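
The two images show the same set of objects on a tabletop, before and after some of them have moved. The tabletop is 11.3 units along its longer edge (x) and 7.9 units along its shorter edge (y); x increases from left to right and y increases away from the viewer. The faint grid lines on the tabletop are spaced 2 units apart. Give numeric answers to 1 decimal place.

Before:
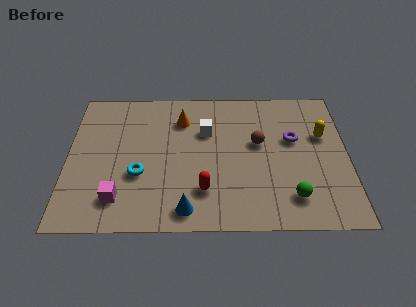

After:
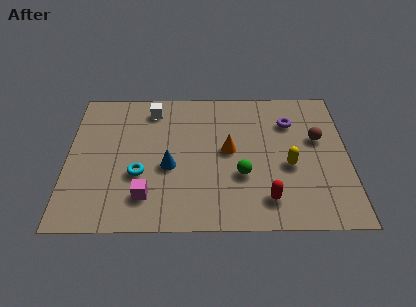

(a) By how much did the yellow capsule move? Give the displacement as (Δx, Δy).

(-1.4, -1.7)

The yellow capsule started near (10.3, 5.0) and ended near (8.9, 3.3).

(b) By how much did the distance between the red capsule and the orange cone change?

-1.0

They were about 4.1 units apart before and 3.1 after — 1.0 units closer together.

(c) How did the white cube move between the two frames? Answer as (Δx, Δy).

(-2.2, 1.3)

The white cube was at about (5.6, 5.3) and moved to about (3.4, 6.6).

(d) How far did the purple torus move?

1.0

The purple torus moved from about (9.1, 4.8) to (9.0, 5.8), a distance of √(0.1² + 1.0²) ≈ 1.0.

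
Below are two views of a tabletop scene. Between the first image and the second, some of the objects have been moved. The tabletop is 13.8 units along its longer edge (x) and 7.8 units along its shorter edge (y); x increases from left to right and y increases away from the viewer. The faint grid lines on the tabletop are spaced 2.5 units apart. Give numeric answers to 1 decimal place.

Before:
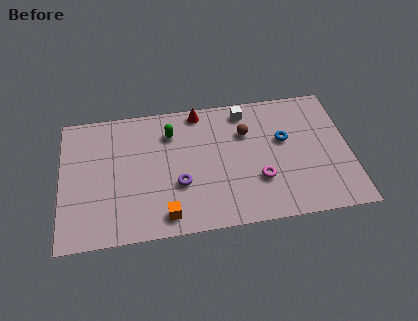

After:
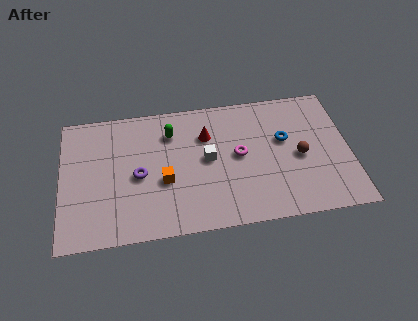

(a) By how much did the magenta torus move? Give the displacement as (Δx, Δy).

(-0.9, 1.6)

The magenta torus started near (9.4, 2.5) and ended near (8.5, 4.1).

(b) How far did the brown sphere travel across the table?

3.1

From (8.9, 5.4) to (11.4, 3.6), the brown sphere covered √(2.5² + 1.8²) ≈ 3.1 units.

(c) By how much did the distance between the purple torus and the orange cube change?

-0.5

Before: roughly 1.8 units apart; after: 1.3. That's 0.5 units closer together.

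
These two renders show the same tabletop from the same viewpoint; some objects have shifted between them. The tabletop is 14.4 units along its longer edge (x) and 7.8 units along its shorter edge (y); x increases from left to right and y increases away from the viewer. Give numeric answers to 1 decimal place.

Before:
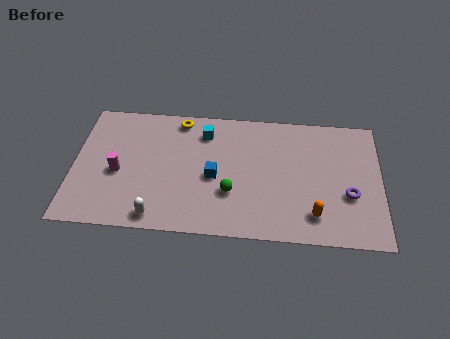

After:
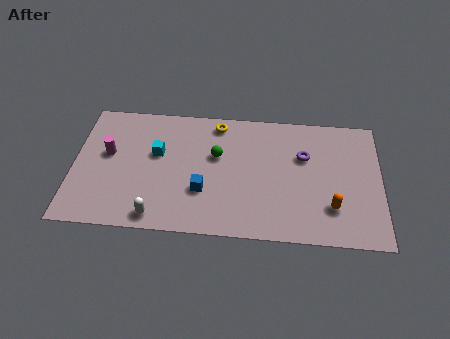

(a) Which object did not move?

the white capsule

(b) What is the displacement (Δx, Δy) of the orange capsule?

(0.8, 0.5)

The orange capsule was at about (11.3, 1.6) and moved to about (12.1, 2.1).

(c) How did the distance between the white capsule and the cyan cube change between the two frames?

-1.9

The distance was about 5.7 in the first image and 3.8 in the second, so they moved 1.9 units closer together.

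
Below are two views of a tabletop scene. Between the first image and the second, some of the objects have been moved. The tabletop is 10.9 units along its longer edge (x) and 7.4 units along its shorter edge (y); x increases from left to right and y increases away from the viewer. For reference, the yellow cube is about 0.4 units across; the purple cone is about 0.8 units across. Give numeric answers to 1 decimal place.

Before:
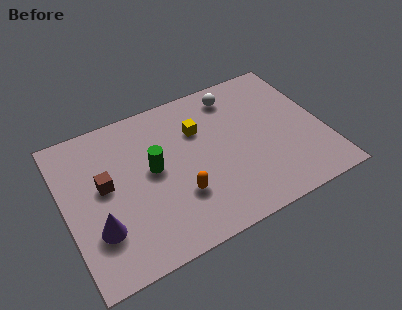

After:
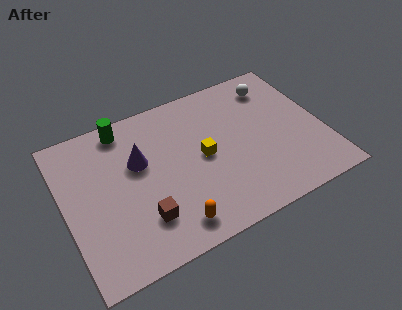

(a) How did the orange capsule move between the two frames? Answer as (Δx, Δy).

(-0.5, -1.2)

The orange capsule was at about (4.6, 2.3) and moved to about (4.1, 1.1).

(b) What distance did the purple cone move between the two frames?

3.1

The purple cone was near (1.2, 2.2) before and (3.2, 4.6) after, so it travelled √(2.0² + 2.4²) ≈ 3.1 units.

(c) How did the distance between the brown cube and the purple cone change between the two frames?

+0.7

They were about 2.0 units apart before and 2.7 after — 0.7 units further apart.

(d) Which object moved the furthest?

the purple cone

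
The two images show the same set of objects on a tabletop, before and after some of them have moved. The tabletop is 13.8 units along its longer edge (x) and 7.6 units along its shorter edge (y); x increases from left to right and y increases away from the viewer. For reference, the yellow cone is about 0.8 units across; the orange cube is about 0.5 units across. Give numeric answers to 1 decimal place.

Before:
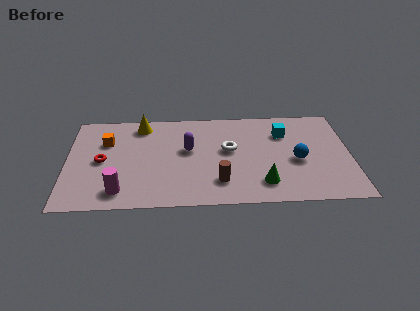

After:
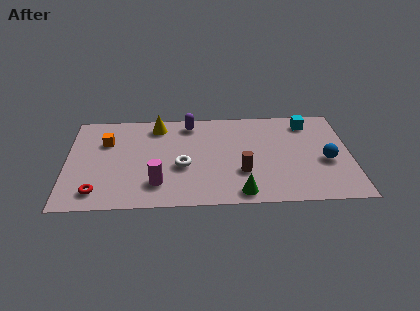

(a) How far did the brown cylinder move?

1.3

The brown cylinder was near (7.4, 1.8) before and (8.5, 2.5) after, so it travelled √(1.1² + 0.7²) ≈ 1.3 units.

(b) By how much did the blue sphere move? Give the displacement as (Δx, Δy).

(1.4, -0.1)

From the two frames, the blue sphere sits at roughly (11.2, 3.3) before and (12.6, 3.2) after.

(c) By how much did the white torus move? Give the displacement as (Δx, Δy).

(-2.3, -1.2)

The white torus started near (7.9, 4.3) and ended near (5.6, 3.1).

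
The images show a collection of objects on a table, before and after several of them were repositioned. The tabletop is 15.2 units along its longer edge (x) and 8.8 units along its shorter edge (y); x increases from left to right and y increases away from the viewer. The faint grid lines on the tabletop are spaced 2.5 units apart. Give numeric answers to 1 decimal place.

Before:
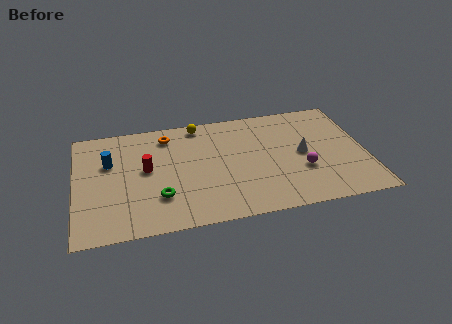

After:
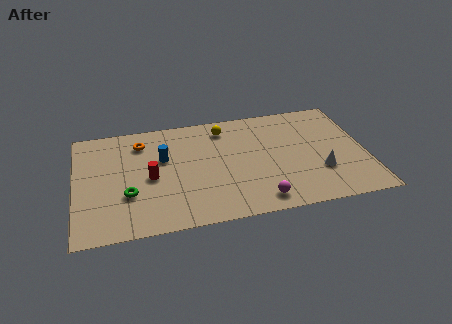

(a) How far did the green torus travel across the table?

1.7

The green torus was near (4.3, 2.5) before and (2.7, 3.0) after, so it travelled √(1.6² + 0.5²) ≈ 1.7 units.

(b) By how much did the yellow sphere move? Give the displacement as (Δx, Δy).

(1.3, -0.6)

From the two frames, the yellow sphere sits at roughly (6.6, 7.9) before and (7.9, 7.3) after.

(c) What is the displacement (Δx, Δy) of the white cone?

(0.8, -1.6)

From the two frames, the white cone sits at roughly (11.9, 4.4) before and (12.7, 2.8) after.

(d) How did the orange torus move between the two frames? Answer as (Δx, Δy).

(-1.4, -0.3)

The orange torus started near (4.9, 7.3) and ended near (3.5, 7.0).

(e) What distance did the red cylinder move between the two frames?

0.7

From (3.7, 4.8) to (3.9, 4.1), the red cylinder covered √(0.2² + 0.7²) ≈ 0.7 units.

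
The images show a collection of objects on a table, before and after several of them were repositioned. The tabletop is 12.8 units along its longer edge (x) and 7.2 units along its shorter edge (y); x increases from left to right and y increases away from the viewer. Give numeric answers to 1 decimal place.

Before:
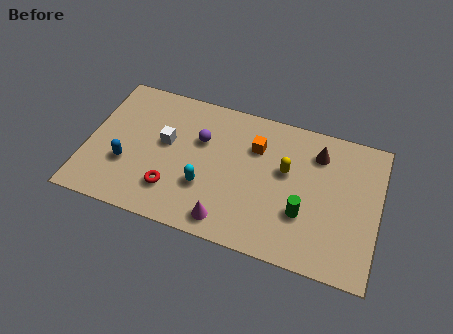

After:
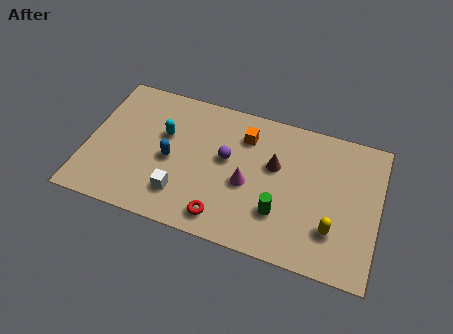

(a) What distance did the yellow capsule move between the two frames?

3.2

The yellow capsule was near (8.7, 4.3) before and (10.9, 2.0) after, so it travelled √(2.2² + 2.3²) ≈ 3.2 units.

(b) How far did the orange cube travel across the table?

0.6

The orange cube was near (7.3, 5.1) before and (6.8, 5.5) after, so it travelled √(0.5² + 0.4²) ≈ 0.6 units.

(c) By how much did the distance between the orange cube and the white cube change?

+0.5

Before: roughly 4.0 units apart; after: 4.5. That's 0.5 units further apart.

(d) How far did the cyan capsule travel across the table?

2.9

From (5.3, 2.4) to (3.3, 4.5), the cyan capsule covered √(2.0² + 2.1²) ≈ 2.9 units.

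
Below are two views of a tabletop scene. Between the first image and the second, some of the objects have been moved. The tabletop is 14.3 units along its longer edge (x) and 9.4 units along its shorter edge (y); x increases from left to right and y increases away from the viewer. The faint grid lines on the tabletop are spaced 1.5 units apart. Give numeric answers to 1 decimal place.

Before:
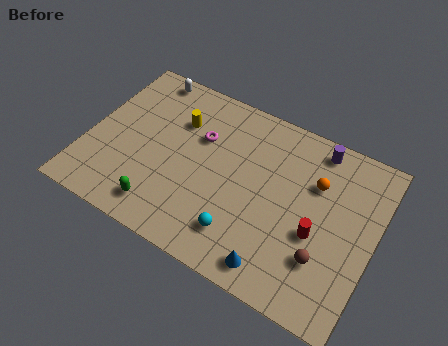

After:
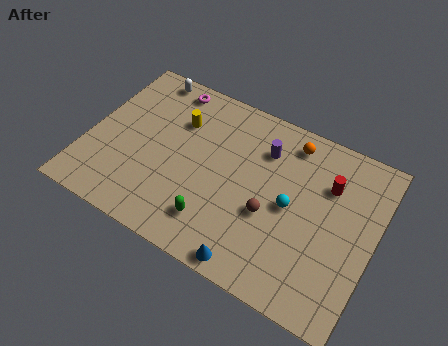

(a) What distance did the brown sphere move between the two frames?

3.0

The brown sphere was near (12.1, 2.7) before and (9.3, 3.7) after, so it travelled √(2.8² + 1.0²) ≈ 3.0 units.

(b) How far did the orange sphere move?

2.2

From (11.2, 6.4) to (9.7, 8.0), the orange sphere covered √(1.5² + 1.6²) ≈ 2.2 units.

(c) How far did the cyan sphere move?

3.3

The cyan sphere was near (8.1, 2.0) before and (10.2, 4.6) after, so it travelled √(2.1² + 2.6²) ≈ 3.3 units.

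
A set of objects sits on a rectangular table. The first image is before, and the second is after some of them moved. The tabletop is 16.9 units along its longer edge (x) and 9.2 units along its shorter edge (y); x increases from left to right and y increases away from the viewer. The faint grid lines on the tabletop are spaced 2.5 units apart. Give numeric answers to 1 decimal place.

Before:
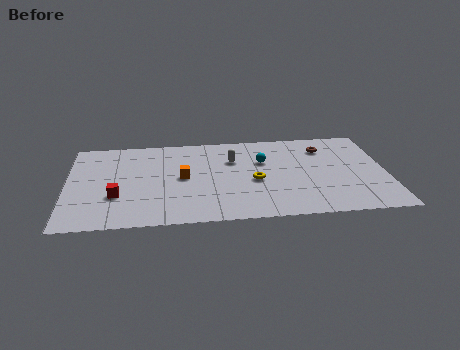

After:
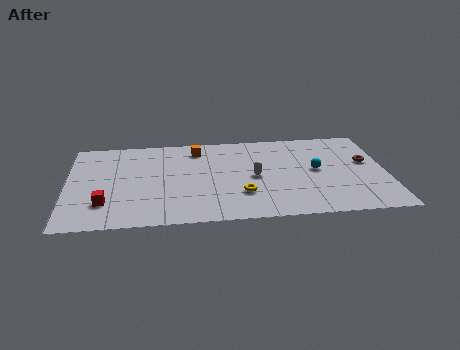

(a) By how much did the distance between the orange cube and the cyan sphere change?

+2.4

Before: roughly 4.5 units apart; after: 6.9. That's 2.4 units further apart.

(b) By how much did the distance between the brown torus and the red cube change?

+2.4

Before: roughly 11.8 units apart; after: 14.2. That's 2.4 units further apart.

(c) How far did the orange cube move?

3.0

The orange cube moved from about (6.1, 4.7) to (6.9, 7.6), a distance of √(0.8² + 2.9²) ≈ 3.0.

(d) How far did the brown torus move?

2.8

The brown torus moved from about (13.7, 7.1) to (15.9, 5.4), a distance of √(2.2² + 1.7²) ≈ 2.8.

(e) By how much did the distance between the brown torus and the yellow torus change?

+2.3

They were about 4.9 units apart before and 7.2 after — 2.3 units further apart.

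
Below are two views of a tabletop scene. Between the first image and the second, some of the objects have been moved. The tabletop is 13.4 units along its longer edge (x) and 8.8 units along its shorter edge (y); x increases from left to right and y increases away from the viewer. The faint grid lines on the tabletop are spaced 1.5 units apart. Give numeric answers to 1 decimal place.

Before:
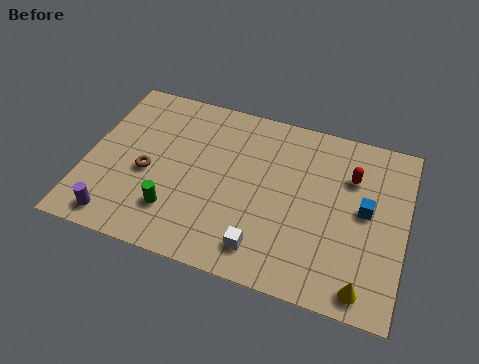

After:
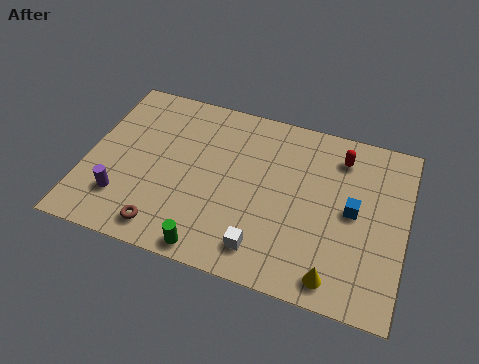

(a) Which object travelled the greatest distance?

the brown torus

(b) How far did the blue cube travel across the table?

0.5

The blue cube was near (11.7, 4.7) before and (11.2, 4.5) after, so it travelled √(0.5² + 0.2²) ≈ 0.5 units.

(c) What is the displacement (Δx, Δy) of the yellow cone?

(-1.2, 0.1)

The yellow cone started near (11.9, 1.0) and ended near (10.7, 1.1).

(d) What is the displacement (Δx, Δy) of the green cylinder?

(1.7, -1.4)

From the two frames, the green cylinder sits at roughly (3.9, 2.2) before and (5.6, 0.8) after.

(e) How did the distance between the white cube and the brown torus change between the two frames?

-1.5

The distance was about 5.6 in the first image and 4.1 in the second, so they moved 1.5 units closer together.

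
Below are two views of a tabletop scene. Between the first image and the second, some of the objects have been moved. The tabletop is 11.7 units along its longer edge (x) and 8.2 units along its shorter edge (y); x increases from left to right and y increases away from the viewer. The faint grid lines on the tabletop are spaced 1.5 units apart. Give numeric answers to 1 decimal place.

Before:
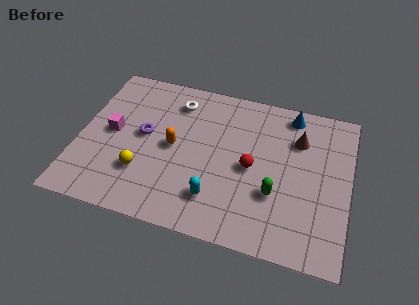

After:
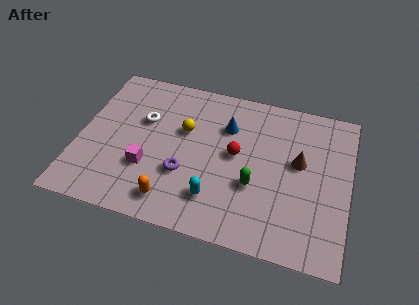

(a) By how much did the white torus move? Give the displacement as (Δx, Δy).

(-1.3, -1.4)

The white torus was at about (4.0, 6.6) and moved to about (2.7, 5.2).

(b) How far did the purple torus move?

2.5

The purple torus moved from about (2.8, 4.4) to (4.7, 2.8), a distance of √(1.9² + 1.6²) ≈ 2.5.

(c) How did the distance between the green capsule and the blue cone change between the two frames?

-1.3

They were about 4.4 units apart before and 3.1 after — 1.3 units closer together.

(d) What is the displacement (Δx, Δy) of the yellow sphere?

(1.6, 2.7)

The yellow sphere was at about (2.9, 2.4) and moved to about (4.5, 5.1).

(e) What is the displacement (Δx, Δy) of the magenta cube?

(1.7, -1.5)

The magenta cube started near (1.4, 4.2) and ended near (3.1, 2.7).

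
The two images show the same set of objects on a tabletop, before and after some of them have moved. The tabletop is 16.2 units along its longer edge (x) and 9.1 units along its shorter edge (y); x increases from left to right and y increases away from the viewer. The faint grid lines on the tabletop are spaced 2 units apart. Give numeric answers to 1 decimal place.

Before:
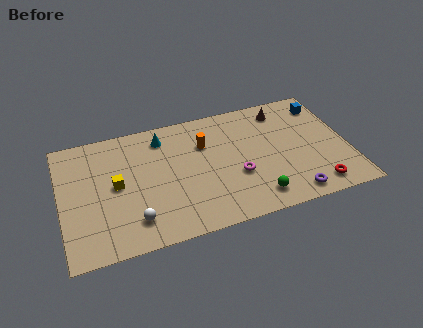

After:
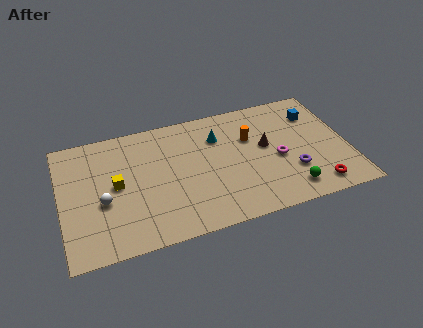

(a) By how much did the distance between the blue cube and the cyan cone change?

-3.7

Before: roughly 9.3 units apart; after: 5.6. That's 3.7 units closer together.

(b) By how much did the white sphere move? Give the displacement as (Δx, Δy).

(-1.6, 1.8)

The white sphere was at about (3.9, 1.9) and moved to about (2.3, 3.7).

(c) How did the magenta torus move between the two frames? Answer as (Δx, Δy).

(2.4, 0.6)

The magenta torus started near (9.8, 3.4) and ended near (12.2, 4.0).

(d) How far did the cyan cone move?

3.2

From (5.9, 7.5) to (9.0, 6.6), the cyan cone covered √(3.1² + 0.9²) ≈ 3.2 units.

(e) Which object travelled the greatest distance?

the cyan cone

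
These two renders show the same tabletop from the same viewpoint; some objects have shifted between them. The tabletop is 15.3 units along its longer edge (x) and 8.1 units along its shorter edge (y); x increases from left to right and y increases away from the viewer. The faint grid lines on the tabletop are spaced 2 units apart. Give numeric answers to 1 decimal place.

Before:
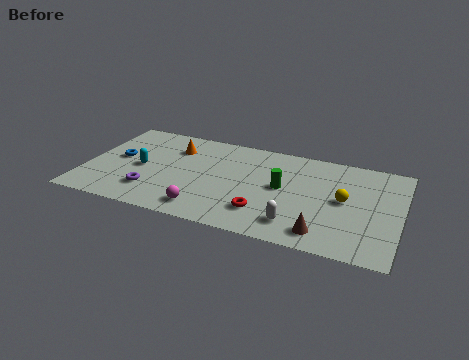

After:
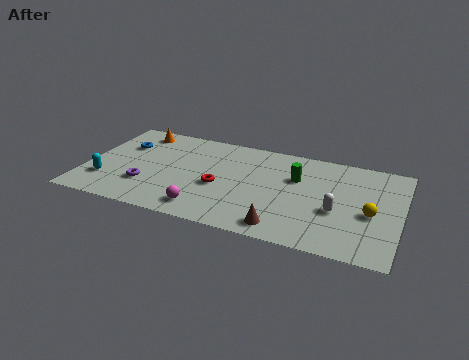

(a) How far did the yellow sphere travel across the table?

1.5

The yellow sphere was near (12.6, 4.2) before and (13.9, 3.5) after, so it travelled √(1.3² + 0.7²) ≈ 1.5 units.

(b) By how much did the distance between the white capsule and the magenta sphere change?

+2.1

They were about 4.4 units apart before and 6.5 after — 2.1 units further apart.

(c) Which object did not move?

the magenta sphere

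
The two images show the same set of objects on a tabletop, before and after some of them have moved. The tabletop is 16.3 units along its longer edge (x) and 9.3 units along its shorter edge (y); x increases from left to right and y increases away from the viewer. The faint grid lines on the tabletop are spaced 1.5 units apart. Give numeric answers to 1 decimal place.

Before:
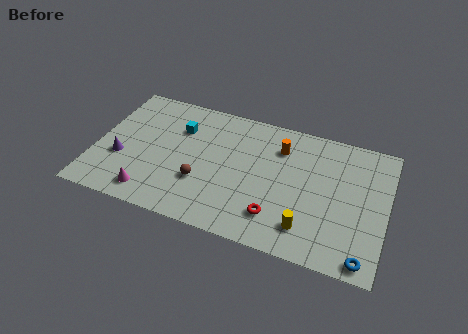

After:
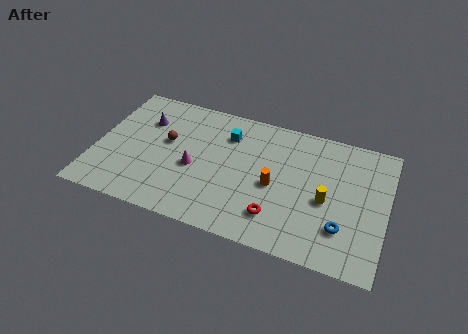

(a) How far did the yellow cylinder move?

2.4

From (12.1, 1.9) to (13.0, 4.1), the yellow cylinder covered √(0.9² + 2.2²) ≈ 2.4 units.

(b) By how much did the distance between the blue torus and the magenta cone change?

-3.4

The distance was about 11.9 in the first image and 8.5 in the second, so they moved 3.4 units closer together.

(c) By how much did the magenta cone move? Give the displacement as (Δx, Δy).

(2.2, 2.6)

The magenta cone started near (3.4, 1.4) and ended near (5.6, 4.0).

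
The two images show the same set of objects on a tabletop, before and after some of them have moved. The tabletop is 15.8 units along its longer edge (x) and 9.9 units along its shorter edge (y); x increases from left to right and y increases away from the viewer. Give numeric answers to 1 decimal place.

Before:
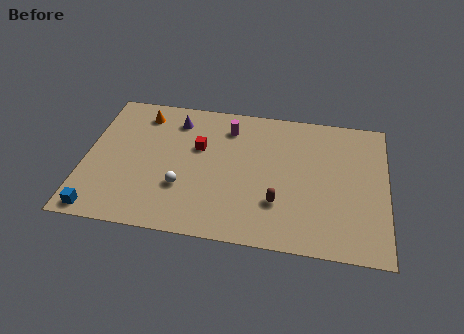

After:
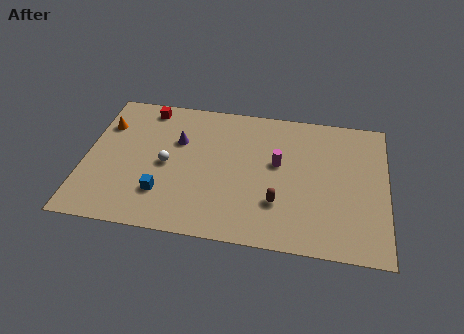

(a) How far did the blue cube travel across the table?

3.6

The blue cube moved from about (1.0, 0.9) to (4.2, 2.6), a distance of √(3.2² + 1.7²) ≈ 3.6.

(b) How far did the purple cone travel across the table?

1.5

The purple cone moved from about (4.6, 8.0) to (4.8, 6.5), a distance of √(0.2² + 1.5²) ≈ 1.5.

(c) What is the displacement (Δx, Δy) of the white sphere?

(-0.9, 1.5)

The white sphere started near (5.2, 3.2) and ended near (4.3, 4.7).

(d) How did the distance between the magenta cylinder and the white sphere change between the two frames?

+0.7

They were about 5.2 units apart before and 5.9 after — 0.7 units further apart.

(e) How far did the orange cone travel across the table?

2.2

From (2.8, 8.2) to (0.9, 7.1), the orange cone covered √(1.9² + 1.1²) ≈ 2.2 units.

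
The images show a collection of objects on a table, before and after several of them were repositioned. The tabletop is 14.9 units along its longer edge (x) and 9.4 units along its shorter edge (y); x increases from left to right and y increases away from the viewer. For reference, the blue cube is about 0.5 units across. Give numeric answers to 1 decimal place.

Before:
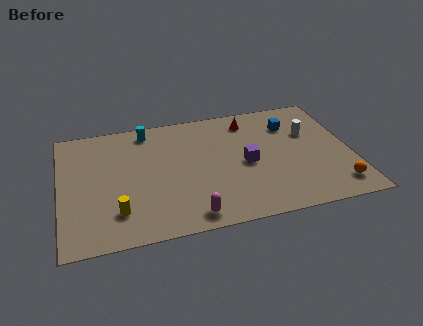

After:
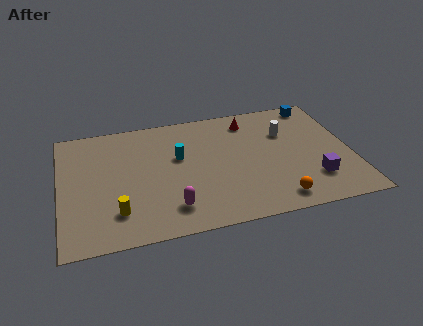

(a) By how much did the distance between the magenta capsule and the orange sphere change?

-2.2

They were about 7.5 units apart before and 5.3 after — 2.2 units closer together.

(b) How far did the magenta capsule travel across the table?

1.2

The magenta capsule was near (6.4, 1.1) before and (5.5, 1.9) after, so it travelled √(0.9² + 0.8²) ≈ 1.2 units.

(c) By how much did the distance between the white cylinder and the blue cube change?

+1.4

The distance was about 1.3 in the first image and 2.7 in the second, so they moved 1.4 units further apart.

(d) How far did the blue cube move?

2.1

The blue cube was near (12.0, 7.0) before and (13.5, 8.4) after, so it travelled √(1.5² + 1.4²) ≈ 2.1 units.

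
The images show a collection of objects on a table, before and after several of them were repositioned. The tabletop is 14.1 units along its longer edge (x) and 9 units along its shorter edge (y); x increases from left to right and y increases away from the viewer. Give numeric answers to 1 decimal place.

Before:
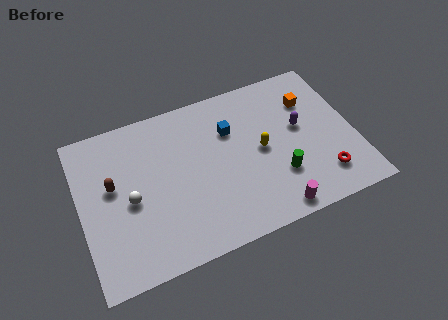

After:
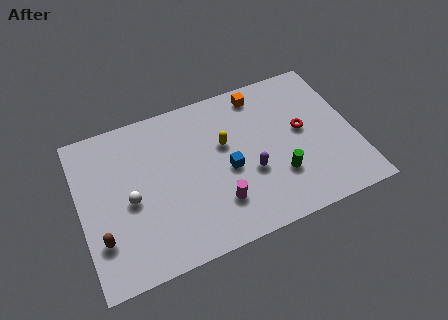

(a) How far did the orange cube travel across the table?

2.8

The orange cube was near (12.1, 6.5) before and (9.6, 7.8) after, so it travelled √(2.5² + 1.3²) ≈ 2.8 units.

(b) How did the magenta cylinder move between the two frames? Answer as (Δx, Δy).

(-2.7, 1.4)

From the two frames, the magenta cylinder sits at roughly (9.5, 0.9) before and (6.8, 2.3) after.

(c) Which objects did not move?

the white sphere and the green cylinder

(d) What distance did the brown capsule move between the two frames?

2.8

From (1.7, 5.2) to (0.9, 2.5), the brown capsule covered √(0.8² + 2.7²) ≈ 2.8 units.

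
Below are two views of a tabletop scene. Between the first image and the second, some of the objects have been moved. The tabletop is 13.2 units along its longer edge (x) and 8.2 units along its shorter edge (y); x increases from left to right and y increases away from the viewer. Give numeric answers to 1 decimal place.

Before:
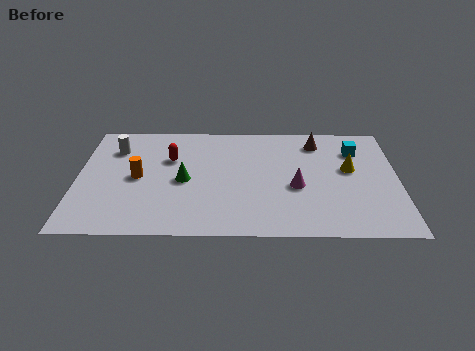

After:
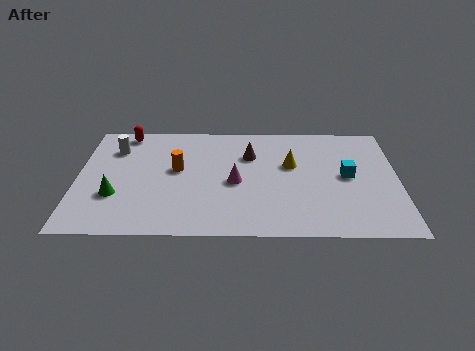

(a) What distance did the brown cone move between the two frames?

3.0

From (9.9, 6.7) to (7.1, 5.7), the brown cone covered √(2.8² + 1.0²) ≈ 3.0 units.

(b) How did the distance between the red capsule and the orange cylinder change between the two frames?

+1.6

The distance was about 1.9 in the first image and 3.5 in the second, so they moved 1.6 units further apart.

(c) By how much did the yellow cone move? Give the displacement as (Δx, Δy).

(-2.4, 0.3)

The yellow cone started near (11.2, 4.7) and ended near (8.8, 5.0).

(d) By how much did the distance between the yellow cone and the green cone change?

+0.7

The distance was about 6.9 in the first image and 7.6 in the second, so they moved 0.7 units further apart.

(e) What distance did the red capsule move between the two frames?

2.7

The red capsule was near (3.8, 5.4) before and (1.9, 7.3) after, so it travelled √(1.9² + 1.9²) ≈ 2.7 units.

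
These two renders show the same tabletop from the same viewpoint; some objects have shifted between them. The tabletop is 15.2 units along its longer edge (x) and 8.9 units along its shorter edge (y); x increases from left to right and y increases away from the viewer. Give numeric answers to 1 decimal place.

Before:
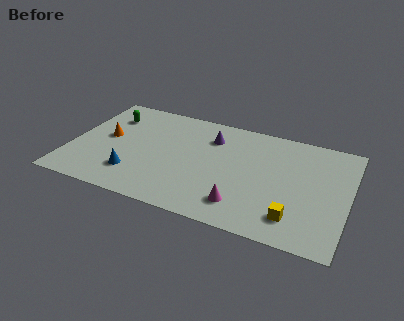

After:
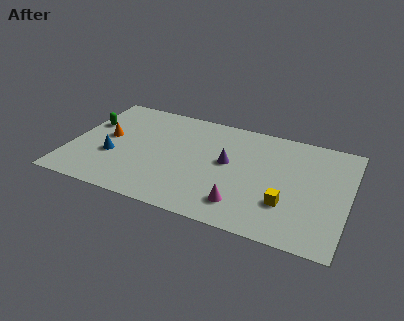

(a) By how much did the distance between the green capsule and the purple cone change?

+2.1

Before: roughly 5.7 units apart; after: 7.8. That's 2.1 units further apart.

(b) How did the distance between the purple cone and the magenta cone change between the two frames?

-2.1

Before: roughly 5.4 units apart; after: 3.3. That's 2.1 units closer together.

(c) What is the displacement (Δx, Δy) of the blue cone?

(-1.3, 1.1)

The blue cone started near (3.7, 2.2) and ended near (2.4, 3.3).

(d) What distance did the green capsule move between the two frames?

1.4

From (1.8, 6.7) to (0.8, 5.7), the green capsule covered √(1.0² + 1.0²) ≈ 1.4 units.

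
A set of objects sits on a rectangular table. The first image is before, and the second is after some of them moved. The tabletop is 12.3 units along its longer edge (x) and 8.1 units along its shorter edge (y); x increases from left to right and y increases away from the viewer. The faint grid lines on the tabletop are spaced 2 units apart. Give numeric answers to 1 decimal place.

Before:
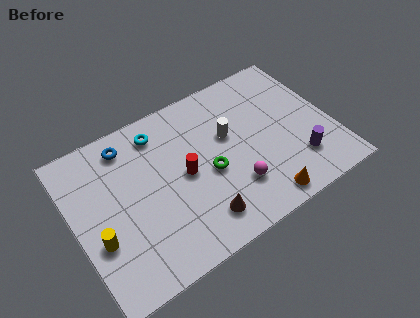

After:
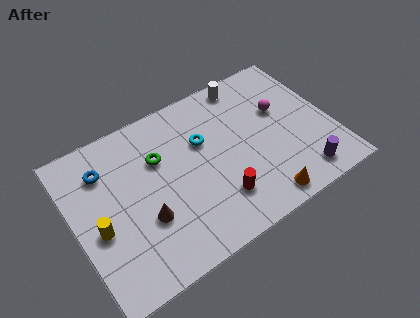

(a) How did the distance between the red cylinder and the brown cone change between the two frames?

+1.0

The distance was about 2.5 in the first image and 3.5 in the second, so they moved 1.0 units further apart.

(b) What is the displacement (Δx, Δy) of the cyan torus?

(1.9, -1.5)

From the two frames, the cyan torus sits at roughly (4.4, 6.7) before and (6.3, 5.2) after.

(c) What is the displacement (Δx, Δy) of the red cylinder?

(1.3, -2.0)

The red cylinder started near (5.2, 4.0) and ended near (6.5, 2.0).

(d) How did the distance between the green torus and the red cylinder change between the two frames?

+2.9

The distance was about 1.2 in the first image and 4.1 in the second, so they moved 2.9 units further apart.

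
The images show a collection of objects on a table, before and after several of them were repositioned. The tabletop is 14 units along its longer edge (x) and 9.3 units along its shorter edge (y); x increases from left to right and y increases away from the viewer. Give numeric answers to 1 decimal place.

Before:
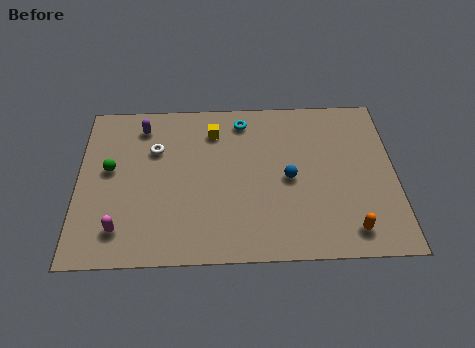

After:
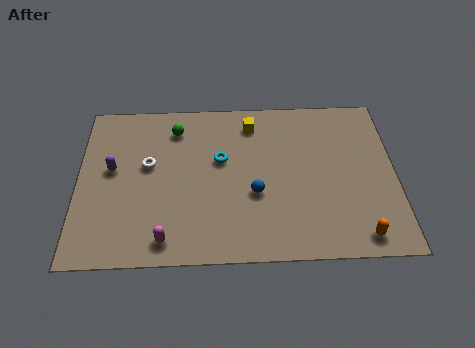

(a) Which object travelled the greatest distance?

the green sphere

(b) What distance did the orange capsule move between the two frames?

0.5

The orange capsule moved from about (11.9, 1.4) to (12.3, 1.1), a distance of √(0.4² + 0.3²) ≈ 0.5.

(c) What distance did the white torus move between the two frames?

0.9

The white torus moved from about (3.4, 6.3) to (3.1, 5.4), a distance of √(0.3² + 0.9²) ≈ 0.9.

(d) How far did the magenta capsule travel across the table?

2.1

The magenta capsule moved from about (1.9, 1.8) to (3.9, 1.2), a distance of √(2.0² + 0.6²) ≈ 2.1.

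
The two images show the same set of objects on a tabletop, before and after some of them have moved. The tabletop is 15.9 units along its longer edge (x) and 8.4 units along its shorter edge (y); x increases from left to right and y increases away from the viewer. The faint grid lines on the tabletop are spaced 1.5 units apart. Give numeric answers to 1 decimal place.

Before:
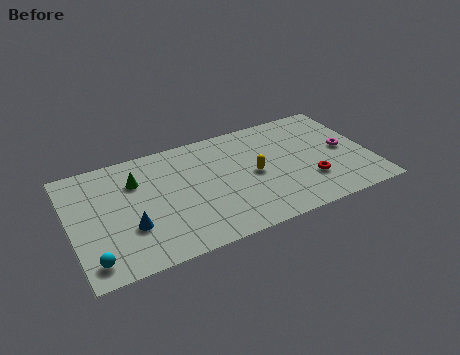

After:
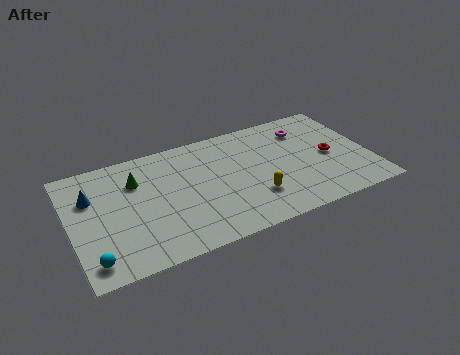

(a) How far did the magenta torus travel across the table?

2.9

The magenta torus was near (14.6, 4.2) before and (12.8, 6.5) after, so it travelled √(1.8² + 2.3²) ≈ 2.9 units.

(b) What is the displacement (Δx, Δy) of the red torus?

(1.3, 1.5)

The red torus started near (12.5, 2.5) and ended near (13.8, 4.0).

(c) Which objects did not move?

the cyan sphere and the green cone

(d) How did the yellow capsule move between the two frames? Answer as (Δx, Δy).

(-0.2, -1.7)

From the two frames, the yellow capsule sits at roughly (9.7, 4.1) before and (9.5, 2.4) after.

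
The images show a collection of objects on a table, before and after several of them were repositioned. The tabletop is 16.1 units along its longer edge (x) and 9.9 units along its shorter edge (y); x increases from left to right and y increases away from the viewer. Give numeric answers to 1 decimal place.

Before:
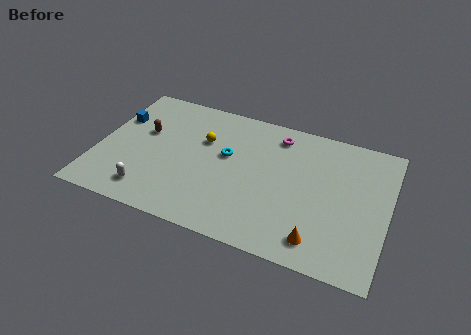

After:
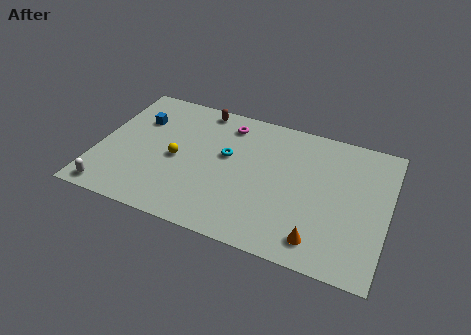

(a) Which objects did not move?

the orange cone and the cyan torus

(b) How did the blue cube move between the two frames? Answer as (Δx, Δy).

(1.2, 0.3)

The blue cube started near (0.8, 6.6) and ended near (2.0, 6.9).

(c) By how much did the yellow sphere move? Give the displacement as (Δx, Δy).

(-1.3, -1.9)

The yellow sphere was at about (5.7, 6.5) and moved to about (4.4, 4.6).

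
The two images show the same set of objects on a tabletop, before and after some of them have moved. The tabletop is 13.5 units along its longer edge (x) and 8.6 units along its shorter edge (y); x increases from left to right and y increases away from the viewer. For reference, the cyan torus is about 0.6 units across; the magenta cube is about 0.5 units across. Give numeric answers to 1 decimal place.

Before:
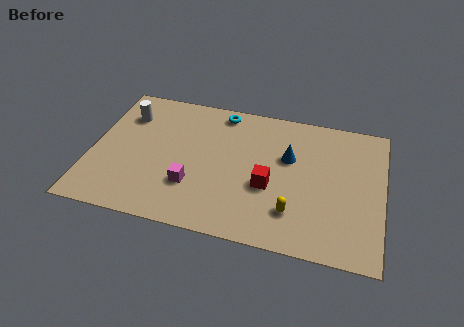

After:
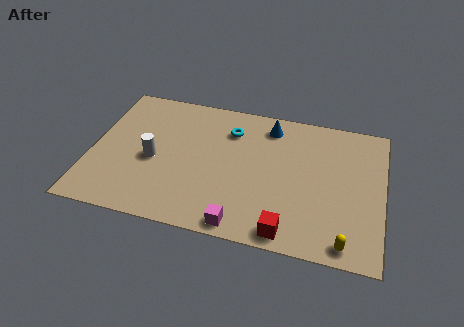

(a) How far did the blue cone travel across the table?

2.1

The blue cone was near (9.1, 5.4) before and (8.1, 7.2) after, so it travelled √(1.0² + 1.8²) ≈ 2.1 units.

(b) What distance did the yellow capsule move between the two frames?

2.7

The yellow capsule moved from about (9.5, 2.1) to (11.9, 0.9), a distance of √(2.4² + 1.2²) ≈ 2.7.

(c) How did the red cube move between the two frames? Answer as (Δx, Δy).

(1.0, -2.5)

The red cube started near (8.3, 3.4) and ended near (9.3, 0.9).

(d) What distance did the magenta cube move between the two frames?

3.0

From (4.8, 2.6) to (7.2, 0.8), the magenta cube covered √(2.4² + 1.8²) ≈ 3.0 units.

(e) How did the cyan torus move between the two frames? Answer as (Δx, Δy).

(0.5, -1.1)

The cyan torus was at about (5.8, 7.6) and moved to about (6.3, 6.5).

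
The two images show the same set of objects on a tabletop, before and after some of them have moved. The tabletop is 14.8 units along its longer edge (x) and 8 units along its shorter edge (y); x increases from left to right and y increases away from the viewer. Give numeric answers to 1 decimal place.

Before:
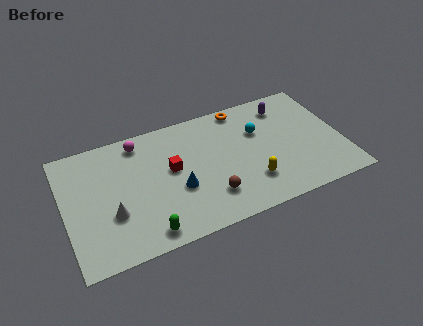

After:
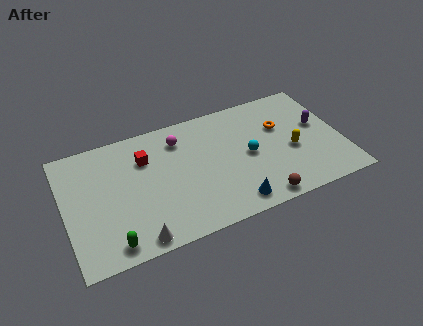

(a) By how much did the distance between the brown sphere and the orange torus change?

-1.0

Before: roughly 5.7 units apart; after: 4.7. That's 1.0 units closer together.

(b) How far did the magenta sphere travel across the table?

2.2

The magenta sphere moved from about (4.2, 6.9) to (6.3, 6.3), a distance of √(2.1² + 0.6²) ≈ 2.2.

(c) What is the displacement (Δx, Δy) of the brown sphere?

(2.5, -1.2)

The brown sphere started near (7.5, 2.0) and ended near (10.0, 0.8).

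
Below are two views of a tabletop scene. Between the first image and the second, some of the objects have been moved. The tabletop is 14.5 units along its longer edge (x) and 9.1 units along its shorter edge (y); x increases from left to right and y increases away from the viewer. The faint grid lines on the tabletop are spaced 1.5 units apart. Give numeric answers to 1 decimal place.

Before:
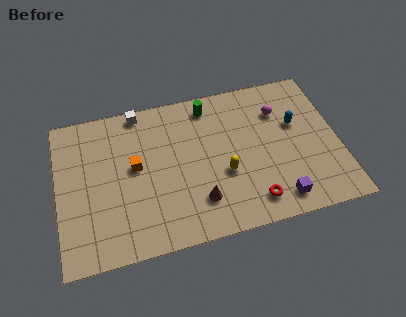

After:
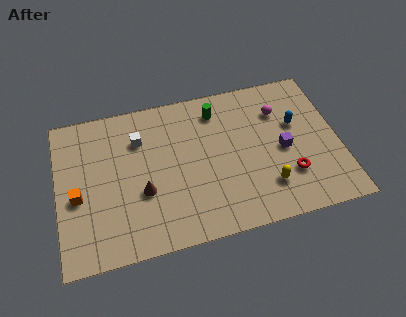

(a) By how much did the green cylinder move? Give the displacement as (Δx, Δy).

(0.4, -0.4)

The green cylinder started near (8.0, 7.8) and ended near (8.4, 7.4).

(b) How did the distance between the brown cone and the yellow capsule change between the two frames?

+4.5

They were about 1.9 units apart before and 6.4 after — 4.5 units further apart.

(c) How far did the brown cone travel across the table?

3.0

The brown cone was near (7.1, 2.2) before and (4.3, 3.4) after, so it travelled √(2.8² + 1.2²) ≈ 3.0 units.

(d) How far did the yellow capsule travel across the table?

2.5

The yellow capsule moved from about (8.5, 3.5) to (10.6, 2.2), a distance of √(2.1² + 1.3²) ≈ 2.5.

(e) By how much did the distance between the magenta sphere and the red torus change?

-1.4

They were about 5.4 units apart before and 4.0 after — 1.4 units closer together.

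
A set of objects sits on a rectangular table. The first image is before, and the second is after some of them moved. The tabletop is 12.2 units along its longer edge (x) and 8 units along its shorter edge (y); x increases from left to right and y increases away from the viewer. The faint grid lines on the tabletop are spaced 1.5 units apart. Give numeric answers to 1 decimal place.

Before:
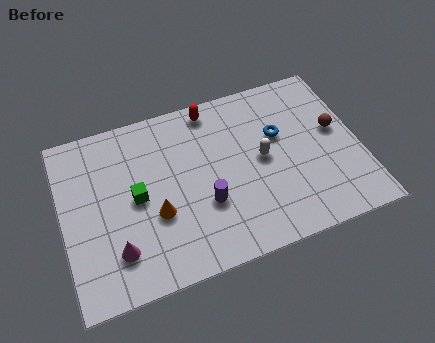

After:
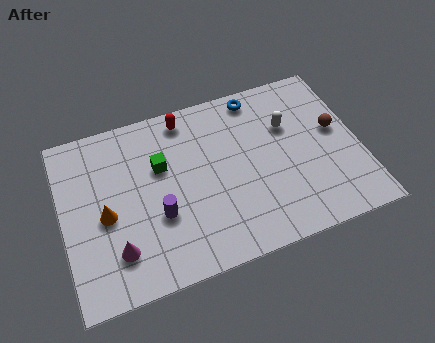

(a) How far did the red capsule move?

1.1

The red capsule moved from about (6.4, 7.1) to (5.3, 7.0), a distance of √(1.1² + 0.1²) ≈ 1.1.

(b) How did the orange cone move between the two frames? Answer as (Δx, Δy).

(-2.0, 0.6)

The orange cone started near (3.7, 3.0) and ended near (1.7, 3.6).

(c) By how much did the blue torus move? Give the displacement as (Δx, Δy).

(-0.7, 2.1)

The blue torus was at about (9.0, 5.0) and moved to about (8.3, 7.1).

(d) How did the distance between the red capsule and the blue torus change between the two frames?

-0.3

The distance was about 3.3 in the first image and 3.0 in the second, so they moved 0.3 units closer together.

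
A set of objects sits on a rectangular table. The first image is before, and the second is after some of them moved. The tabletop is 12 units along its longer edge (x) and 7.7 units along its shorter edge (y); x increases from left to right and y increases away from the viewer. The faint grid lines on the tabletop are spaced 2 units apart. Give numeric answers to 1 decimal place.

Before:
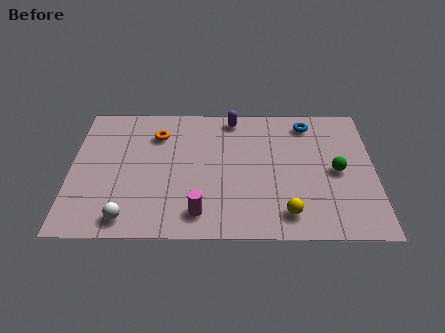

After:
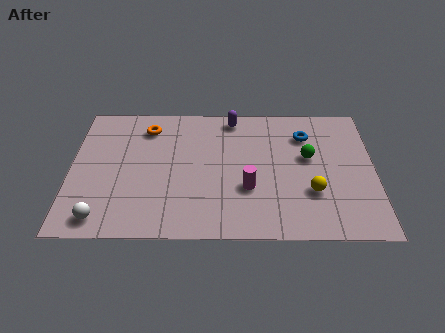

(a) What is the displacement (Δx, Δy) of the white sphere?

(-1.0, 0.0)

The white sphere started near (2.3, 1.0) and ended near (1.3, 1.0).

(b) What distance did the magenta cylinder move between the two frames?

2.4

The magenta cylinder was near (5.1, 1.3) before and (7.0, 2.7) after, so it travelled √(1.9² + 1.4²) ≈ 2.4 units.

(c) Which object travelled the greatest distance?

the magenta cylinder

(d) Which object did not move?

the purple capsule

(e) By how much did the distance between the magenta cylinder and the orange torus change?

+0.5

Before: roughly 4.8 units apart; after: 5.3. That's 0.5 units further apart.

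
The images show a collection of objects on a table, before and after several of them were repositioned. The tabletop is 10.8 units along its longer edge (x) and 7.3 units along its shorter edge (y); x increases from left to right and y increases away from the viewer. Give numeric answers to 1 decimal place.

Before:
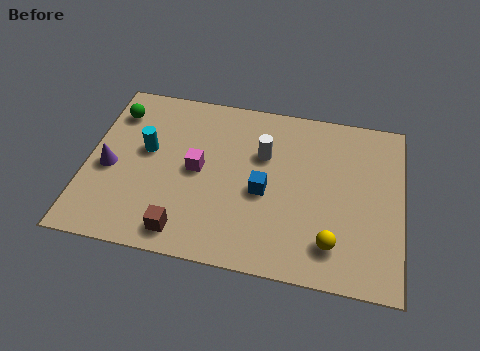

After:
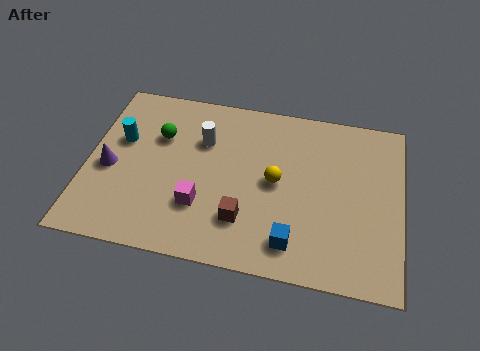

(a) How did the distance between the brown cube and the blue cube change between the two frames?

-1.6

The distance was about 3.4 in the first image and 1.8 in the second, so they moved 1.6 units closer together.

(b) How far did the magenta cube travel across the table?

1.5

The magenta cube was near (3.8, 3.7) before and (4.0, 2.2) after, so it travelled √(0.2² + 1.5²) ≈ 1.5 units.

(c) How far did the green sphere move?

1.8

From (0.8, 5.7) to (2.4, 4.9), the green sphere covered √(1.6² + 0.8²) ≈ 1.8 units.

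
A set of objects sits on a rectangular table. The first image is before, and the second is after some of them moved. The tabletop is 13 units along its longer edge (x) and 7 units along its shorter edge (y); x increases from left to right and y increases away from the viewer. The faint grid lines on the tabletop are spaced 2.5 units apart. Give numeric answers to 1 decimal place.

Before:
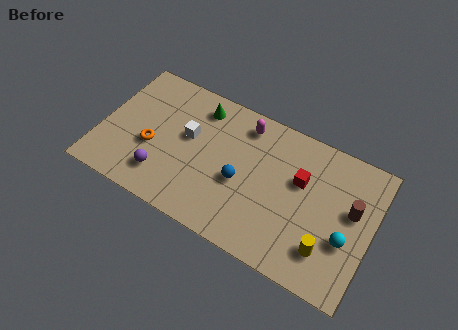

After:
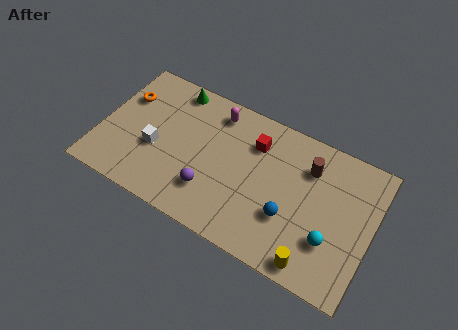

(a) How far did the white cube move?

1.9

The white cube moved from about (4.1, 4.1) to (2.7, 2.8), a distance of √(1.4² + 1.3²) ≈ 1.9.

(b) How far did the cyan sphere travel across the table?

0.8

The cyan sphere was near (11.9, 2.6) before and (11.2, 2.2) after, so it travelled √(0.7² + 0.4²) ≈ 0.8 units.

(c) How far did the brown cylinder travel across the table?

2.5

The brown cylinder was near (12.0, 4.1) before and (9.8, 5.2) after, so it travelled √(2.2² + 1.1²) ≈ 2.5 units.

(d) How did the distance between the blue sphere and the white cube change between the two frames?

+3.6

The distance was about 2.9 in the first image and 6.5 in the second, so they moved 3.6 units further apart.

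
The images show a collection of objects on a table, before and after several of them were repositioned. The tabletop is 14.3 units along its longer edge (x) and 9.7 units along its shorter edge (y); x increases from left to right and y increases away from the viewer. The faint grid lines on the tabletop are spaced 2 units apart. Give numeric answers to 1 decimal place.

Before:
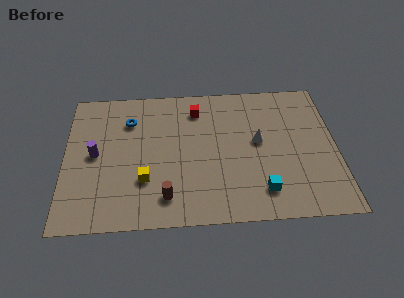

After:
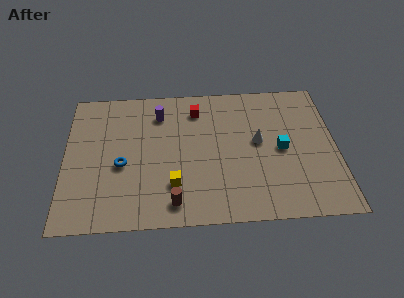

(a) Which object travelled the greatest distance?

the purple cylinder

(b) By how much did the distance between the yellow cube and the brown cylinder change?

-0.4

The distance was about 1.6 in the first image and 1.2 in the second, so they moved 0.4 units closer together.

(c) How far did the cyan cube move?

3.0

The cyan cube moved from about (10.3, 1.9) to (11.4, 4.7), a distance of √(1.1² + 2.8²) ≈ 3.0.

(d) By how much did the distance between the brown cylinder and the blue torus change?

-1.9

The distance was about 5.7 in the first image and 3.8 in the second, so they moved 1.9 units closer together.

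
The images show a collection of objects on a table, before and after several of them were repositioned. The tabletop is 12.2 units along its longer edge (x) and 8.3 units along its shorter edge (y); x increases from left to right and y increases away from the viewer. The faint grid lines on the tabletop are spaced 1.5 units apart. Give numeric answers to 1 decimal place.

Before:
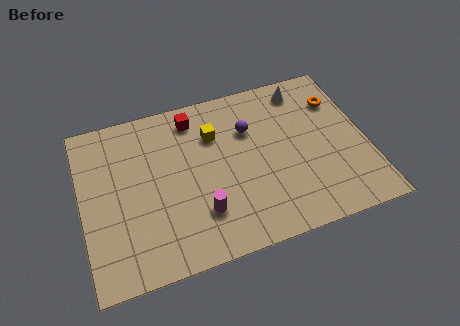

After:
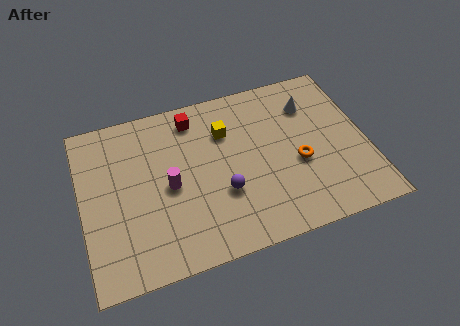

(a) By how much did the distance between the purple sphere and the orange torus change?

-0.6

The distance was about 3.9 in the first image and 3.3 in the second, so they moved 0.6 units closer together.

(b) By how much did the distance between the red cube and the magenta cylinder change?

-1.4

Before: roughly 4.8 units apart; after: 3.4. That's 1.4 units closer together.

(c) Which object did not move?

the red cube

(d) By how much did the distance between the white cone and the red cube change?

+0.3

The distance was about 4.8 in the first image and 5.1 in the second, so they moved 0.3 units further apart.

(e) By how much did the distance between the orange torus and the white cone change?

+1.2

Before: roughly 1.7 units apart; after: 2.9. That's 1.2 units further apart.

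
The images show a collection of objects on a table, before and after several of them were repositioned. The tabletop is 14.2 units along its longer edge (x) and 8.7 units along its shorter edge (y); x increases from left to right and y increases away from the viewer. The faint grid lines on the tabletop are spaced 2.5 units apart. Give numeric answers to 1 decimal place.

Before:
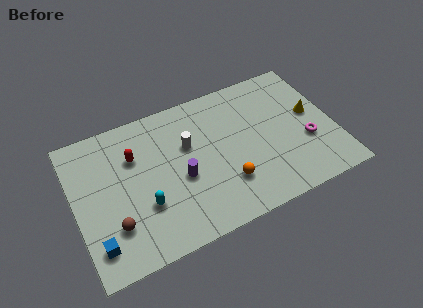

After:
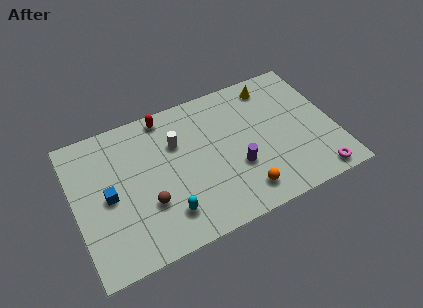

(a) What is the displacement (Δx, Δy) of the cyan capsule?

(1.1, -1.0)

From the two frames, the cyan capsule sits at roughly (3.6, 2.9) before and (4.7, 1.9) after.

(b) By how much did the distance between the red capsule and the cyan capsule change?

+2.8

Before: roughly 3.1 units apart; after: 5.9. That's 2.8 units further apart.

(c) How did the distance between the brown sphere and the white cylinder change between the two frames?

-1.8

They were about 5.4 units apart before and 3.6 after — 1.8 units closer together.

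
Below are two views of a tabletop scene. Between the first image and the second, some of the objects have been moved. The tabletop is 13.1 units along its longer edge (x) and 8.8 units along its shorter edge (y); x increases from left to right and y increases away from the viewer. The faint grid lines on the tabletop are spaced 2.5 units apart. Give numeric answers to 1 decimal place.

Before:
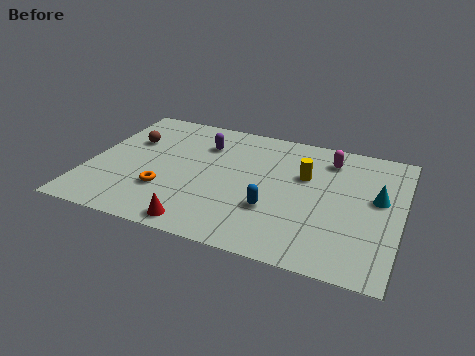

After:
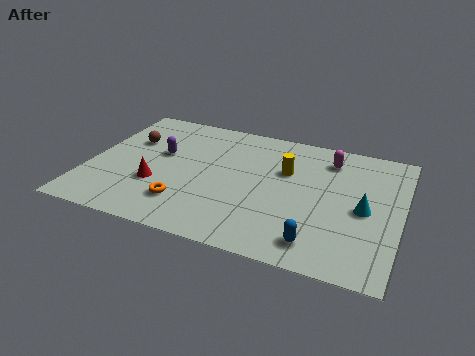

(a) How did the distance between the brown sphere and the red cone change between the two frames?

-2.9

Before: roughly 6.1 units apart; after: 3.2. That's 2.9 units closer together.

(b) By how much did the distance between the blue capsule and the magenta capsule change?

+1.0

They were about 4.7 units apart before and 5.7 after — 1.0 units further apart.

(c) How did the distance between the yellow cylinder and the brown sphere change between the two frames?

-0.8

Before: roughly 7.5 units apart; after: 6.7. That's 0.8 units closer together.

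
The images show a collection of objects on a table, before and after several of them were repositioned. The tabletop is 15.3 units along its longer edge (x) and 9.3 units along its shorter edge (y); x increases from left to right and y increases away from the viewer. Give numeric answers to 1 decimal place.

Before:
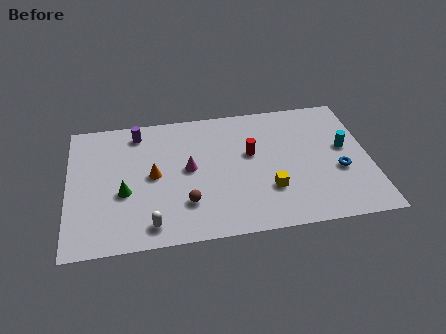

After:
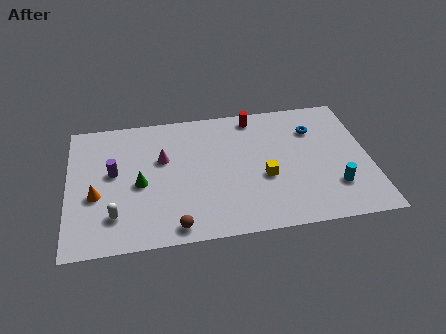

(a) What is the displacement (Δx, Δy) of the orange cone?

(-2.9, -1.0)

From the two frames, the orange cone sits at roughly (4.3, 4.7) before and (1.4, 3.7) after.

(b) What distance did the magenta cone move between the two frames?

1.6

The magenta cone was near (6.1, 4.9) before and (4.8, 5.8) after, so it travelled √(1.3² + 0.9²) ≈ 1.6 units.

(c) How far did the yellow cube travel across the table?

0.9

The yellow cube was near (10.1, 2.8) before and (9.9, 3.7) after, so it travelled √(0.2² + 0.9²) ≈ 0.9 units.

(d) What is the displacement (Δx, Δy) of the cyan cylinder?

(-0.7, -2.7)

From the two frames, the cyan cylinder sits at roughly (14.1, 5.2) before and (13.4, 2.5) after.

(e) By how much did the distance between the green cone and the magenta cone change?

-1.5

Before: roughly 3.5 units apart; after: 2.0. That's 1.5 units closer together.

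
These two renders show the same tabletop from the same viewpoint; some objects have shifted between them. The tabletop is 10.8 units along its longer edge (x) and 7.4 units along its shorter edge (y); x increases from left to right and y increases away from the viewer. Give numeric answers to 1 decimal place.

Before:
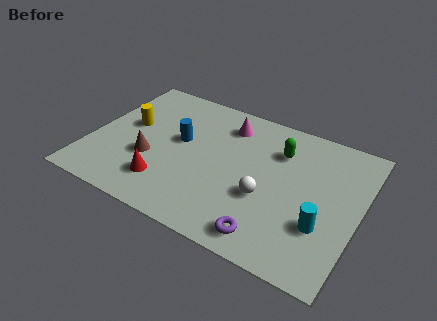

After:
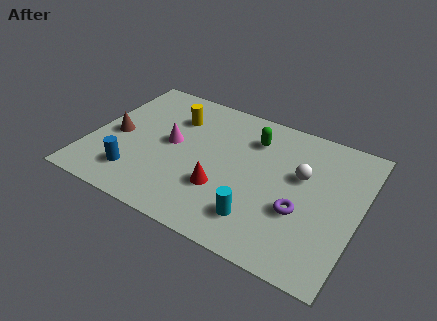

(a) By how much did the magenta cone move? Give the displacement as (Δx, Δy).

(-2.0, -2.0)

The magenta cone was at about (5.2, 5.9) and moved to about (3.2, 3.9).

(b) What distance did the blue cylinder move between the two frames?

3.0

From (3.5, 4.2) to (2.1, 1.6), the blue cylinder covered √(1.4² + 2.6²) ≈ 3.0 units.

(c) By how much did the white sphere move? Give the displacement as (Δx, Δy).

(1.2, 1.7)

From the two frames, the white sphere sits at roughly (7.2, 2.8) before and (8.4, 4.5) after.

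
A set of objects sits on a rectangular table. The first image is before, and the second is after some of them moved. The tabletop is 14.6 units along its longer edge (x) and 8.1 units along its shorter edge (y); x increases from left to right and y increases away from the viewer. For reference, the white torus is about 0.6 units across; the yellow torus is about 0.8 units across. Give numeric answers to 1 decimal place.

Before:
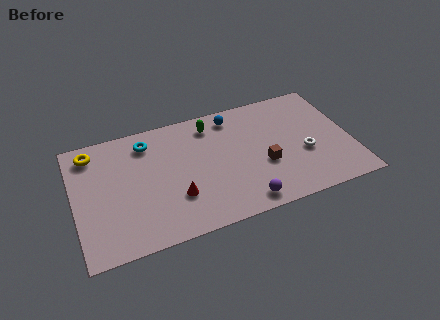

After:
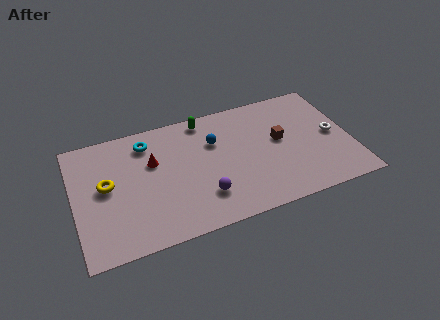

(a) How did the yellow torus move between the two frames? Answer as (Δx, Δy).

(0.6, -2.4)

The yellow torus was at about (1.1, 6.8) and moved to about (1.7, 4.4).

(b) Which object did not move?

the cyan torus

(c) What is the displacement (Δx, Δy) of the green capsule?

(-0.3, 0.5)

The green capsule was at about (7.4, 6.7) and moved to about (7.1, 7.2).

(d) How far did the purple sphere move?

2.3

The purple sphere was near (8.6, 1.0) before and (6.6, 2.1) after, so it travelled √(2.0² + 1.1²) ≈ 2.3 units.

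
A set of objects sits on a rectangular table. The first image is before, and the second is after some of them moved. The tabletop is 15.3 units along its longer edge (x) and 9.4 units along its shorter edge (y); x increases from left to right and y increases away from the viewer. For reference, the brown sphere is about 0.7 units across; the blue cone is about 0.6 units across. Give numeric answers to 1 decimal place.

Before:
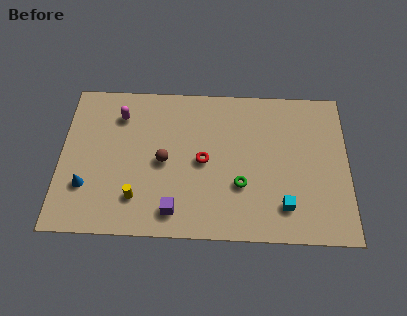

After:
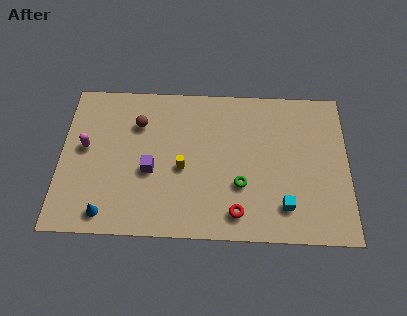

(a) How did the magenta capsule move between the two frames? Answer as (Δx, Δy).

(-1.8, -2.1)

The magenta capsule started near (3.1, 7.3) and ended near (1.3, 5.2).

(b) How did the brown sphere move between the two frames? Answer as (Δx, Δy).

(-1.4, 2.3)

From the two frames, the brown sphere sits at roughly (5.5, 4.5) before and (4.1, 6.8) after.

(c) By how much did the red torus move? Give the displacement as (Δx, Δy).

(1.8, -3.1)

From the two frames, the red torus sits at roughly (7.6, 4.6) before and (9.4, 1.5) after.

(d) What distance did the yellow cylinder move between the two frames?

3.1

The yellow cylinder was near (4.1, 2.2) before and (6.5, 4.1) after, so it travelled √(2.4² + 1.9²) ≈ 3.1 units.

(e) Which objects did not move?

the cyan cube and the green torus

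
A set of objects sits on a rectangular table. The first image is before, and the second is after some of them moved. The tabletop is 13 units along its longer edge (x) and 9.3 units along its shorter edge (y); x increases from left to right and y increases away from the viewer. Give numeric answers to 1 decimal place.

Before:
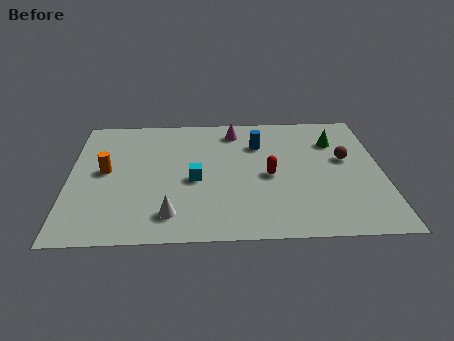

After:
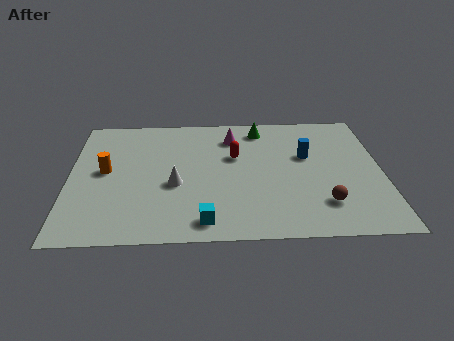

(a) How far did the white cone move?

2.1

The white cone moved from about (4.2, 1.7) to (4.4, 3.8), a distance of √(0.2² + 2.1²) ≈ 2.1.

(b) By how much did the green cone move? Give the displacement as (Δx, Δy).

(-3.1, 1.1)

From the two frames, the green cone sits at roughly (11.1, 6.8) before and (8.0, 7.9) after.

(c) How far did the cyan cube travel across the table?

2.9

From (5.2, 4.1) to (5.6, 1.2), the cyan cube covered √(0.4² + 2.9²) ≈ 2.9 units.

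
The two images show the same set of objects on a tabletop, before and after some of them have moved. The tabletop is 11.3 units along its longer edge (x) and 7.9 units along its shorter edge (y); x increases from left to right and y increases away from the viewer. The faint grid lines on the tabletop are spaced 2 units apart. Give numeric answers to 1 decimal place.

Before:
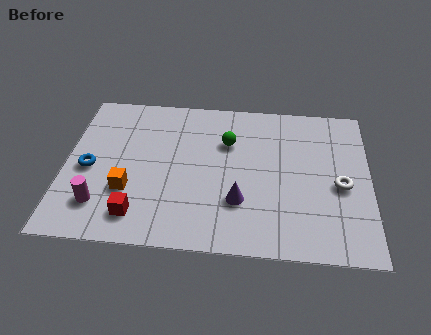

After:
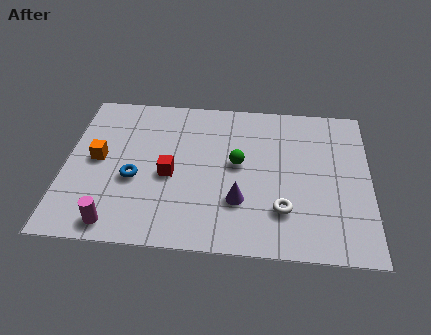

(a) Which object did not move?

the purple cone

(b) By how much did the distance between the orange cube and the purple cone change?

+1.5

They were about 4.1 units apart before and 5.6 after — 1.5 units further apart.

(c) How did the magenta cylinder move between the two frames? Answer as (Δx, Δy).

(0.6, -0.9)

From the two frames, the magenta cylinder sits at roughly (1.4, 1.8) before and (2.0, 0.9) after.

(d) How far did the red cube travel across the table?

2.4

The red cube was near (2.8, 1.4) before and (3.9, 3.5) after, so it travelled √(1.1² + 2.1²) ≈ 2.4 units.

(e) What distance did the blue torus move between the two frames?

1.7

The blue torus was near (0.9, 3.6) before and (2.6, 3.2) after, so it travelled √(1.7² + 0.4²) ≈ 1.7 units.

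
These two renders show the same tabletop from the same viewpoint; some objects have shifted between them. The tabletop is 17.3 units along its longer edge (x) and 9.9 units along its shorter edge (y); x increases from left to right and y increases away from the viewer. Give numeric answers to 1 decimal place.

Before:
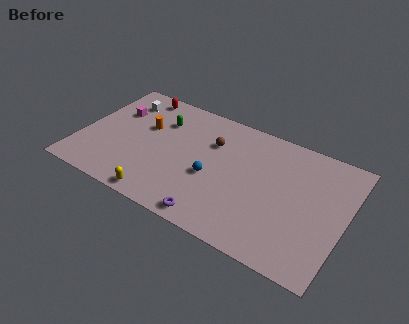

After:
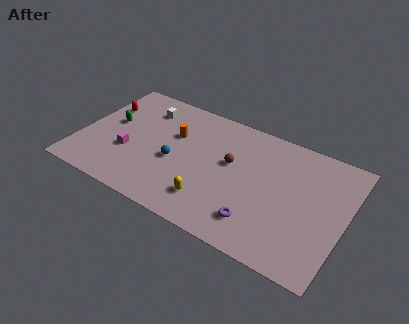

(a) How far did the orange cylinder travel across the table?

1.9

The orange cylinder moved from about (4.0, 6.2) to (5.9, 6.4), a distance of √(1.9² + 0.2²) ≈ 1.9.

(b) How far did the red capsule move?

2.8

The red capsule was near (3.1, 8.8) before and (1.1, 6.8) after, so it travelled √(2.0² + 2.0²) ≈ 2.8 units.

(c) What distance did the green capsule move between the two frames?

3.5

The green capsule moved from about (4.9, 7.2) to (1.8, 5.6), a distance of √(3.1² + 1.6²) ≈ 3.5.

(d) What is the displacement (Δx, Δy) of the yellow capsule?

(3.1, 1.3)

The yellow capsule started near (5.9, 0.9) and ended near (9.0, 2.2).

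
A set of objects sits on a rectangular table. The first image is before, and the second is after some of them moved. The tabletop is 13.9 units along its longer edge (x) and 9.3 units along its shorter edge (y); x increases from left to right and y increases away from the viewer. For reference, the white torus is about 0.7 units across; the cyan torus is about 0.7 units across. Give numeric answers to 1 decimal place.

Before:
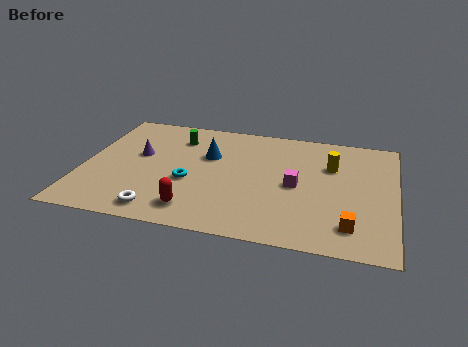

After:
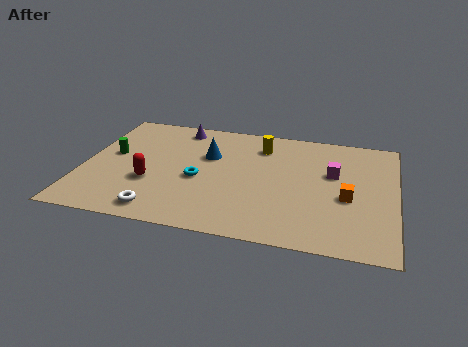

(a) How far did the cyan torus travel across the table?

0.5

From (4.8, 3.7) to (5.2, 4.0), the cyan torus covered √(0.4² + 0.3²) ≈ 0.5 units.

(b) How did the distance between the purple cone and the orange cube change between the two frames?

-1.4

The distance was about 10.3 in the first image and 8.9 in the second, so they moved 1.4 units closer together.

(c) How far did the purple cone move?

3.1

From (2.4, 5.4) to (4.0, 8.1), the purple cone covered √(1.6² + 2.7²) ≈ 3.1 units.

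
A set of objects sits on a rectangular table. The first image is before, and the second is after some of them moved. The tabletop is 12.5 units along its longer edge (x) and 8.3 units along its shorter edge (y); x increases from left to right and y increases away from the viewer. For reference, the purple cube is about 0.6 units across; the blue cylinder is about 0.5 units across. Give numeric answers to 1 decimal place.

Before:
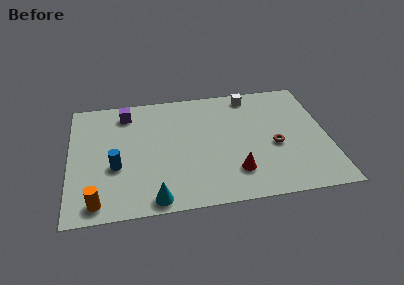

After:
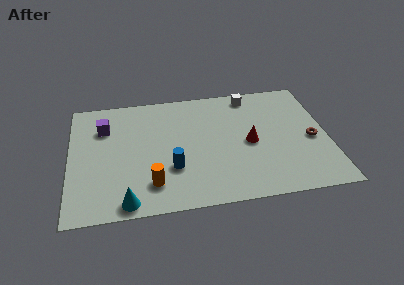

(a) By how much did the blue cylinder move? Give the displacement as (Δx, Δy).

(2.7, -0.5)

The blue cylinder was at about (2.2, 3.2) and moved to about (4.9, 2.7).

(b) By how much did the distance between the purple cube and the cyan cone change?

-0.9

Before: roughly 6.2 units apart; after: 5.3. That's 0.9 units closer together.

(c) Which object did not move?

the white cube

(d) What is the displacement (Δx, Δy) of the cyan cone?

(-1.3, 0.0)

The cyan cone started near (4.0, 0.8) and ended near (2.7, 0.8).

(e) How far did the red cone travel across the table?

2.1

The red cone was near (7.9, 2.0) before and (8.7, 3.9) after, so it travelled √(0.8² + 1.9²) ≈ 2.1 units.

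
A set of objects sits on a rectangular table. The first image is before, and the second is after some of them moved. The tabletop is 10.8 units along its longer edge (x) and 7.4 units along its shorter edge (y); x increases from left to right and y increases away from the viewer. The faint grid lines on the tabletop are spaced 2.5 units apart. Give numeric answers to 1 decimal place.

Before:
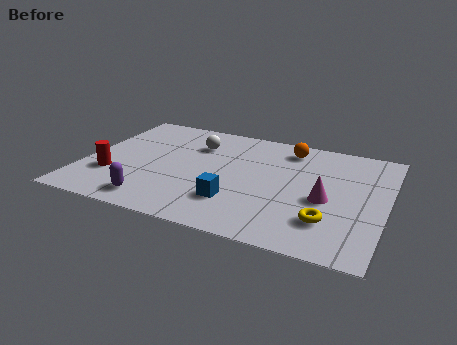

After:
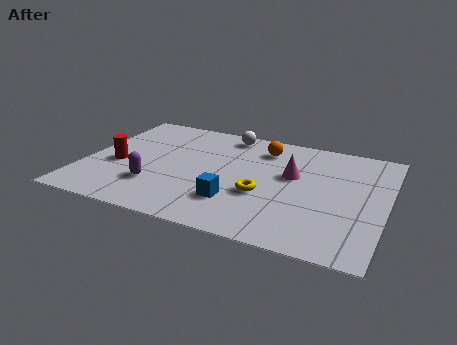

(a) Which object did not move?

the blue cube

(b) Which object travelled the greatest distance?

the yellow torus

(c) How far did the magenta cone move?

1.8

The magenta cone was near (8.7, 3.2) before and (7.4, 4.4) after, so it travelled √(1.3² + 1.2²) ≈ 1.8 units.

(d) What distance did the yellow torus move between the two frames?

2.6

From (8.9, 1.9) to (6.5, 2.8), the yellow torus covered √(2.4² + 0.9²) ≈ 2.6 units.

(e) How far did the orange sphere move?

0.9

From (7.1, 6.2) to (6.2, 5.9), the orange sphere covered √(0.9² + 0.3²) ≈ 0.9 units.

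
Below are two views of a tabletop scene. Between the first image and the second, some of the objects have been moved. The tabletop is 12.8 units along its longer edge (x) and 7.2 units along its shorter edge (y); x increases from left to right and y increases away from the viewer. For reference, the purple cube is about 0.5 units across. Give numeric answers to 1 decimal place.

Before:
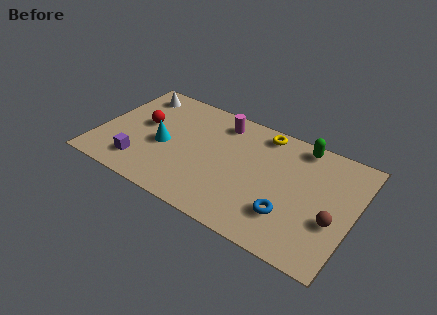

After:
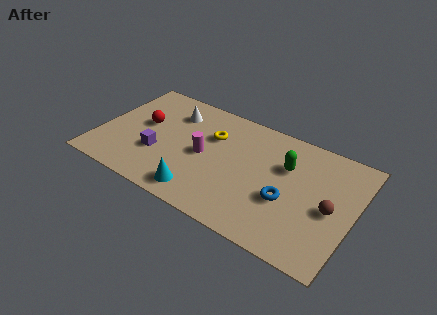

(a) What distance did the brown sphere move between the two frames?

0.6

The brown sphere was near (11.9, 2.7) before and (11.7, 3.3) after, so it travelled √(0.2² + 0.6²) ≈ 0.6 units.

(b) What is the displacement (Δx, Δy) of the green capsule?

(-0.5, -1.6)

From the two frames, the green capsule sits at roughly (9.8, 6.4) before and (9.3, 4.8) after.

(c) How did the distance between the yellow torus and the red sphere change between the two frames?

-2.7

The distance was about 6.2 in the first image and 3.5 in the second, so they moved 2.7 units closer together.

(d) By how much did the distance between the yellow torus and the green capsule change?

+1.9

Before: roughly 1.9 units apart; after: 3.8. That's 1.9 units further apart.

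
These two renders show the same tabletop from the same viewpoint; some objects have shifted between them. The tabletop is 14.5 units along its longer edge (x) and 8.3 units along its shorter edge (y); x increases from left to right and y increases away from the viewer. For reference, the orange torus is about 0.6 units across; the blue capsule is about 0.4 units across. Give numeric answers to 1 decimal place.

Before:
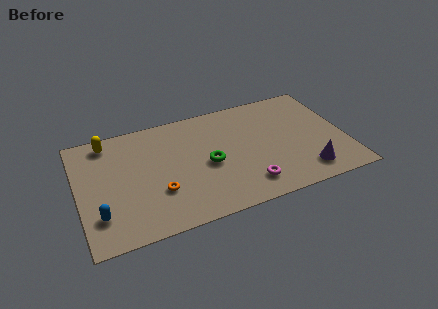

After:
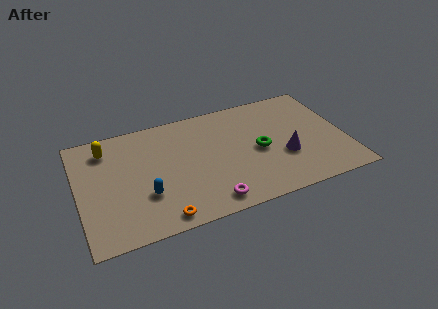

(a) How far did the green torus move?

2.8

The green torus was near (7.0, 3.8) before and (9.8, 3.9) after, so it travelled √(2.8² + 0.1²) ≈ 2.8 units.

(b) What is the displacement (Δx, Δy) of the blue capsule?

(2.5, 0.6)

The blue capsule was at about (1.0, 2.1) and moved to about (3.5, 2.7).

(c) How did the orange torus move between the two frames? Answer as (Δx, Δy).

(0.0, -1.8)

The orange torus was at about (4.2, 2.7) and moved to about (4.2, 0.9).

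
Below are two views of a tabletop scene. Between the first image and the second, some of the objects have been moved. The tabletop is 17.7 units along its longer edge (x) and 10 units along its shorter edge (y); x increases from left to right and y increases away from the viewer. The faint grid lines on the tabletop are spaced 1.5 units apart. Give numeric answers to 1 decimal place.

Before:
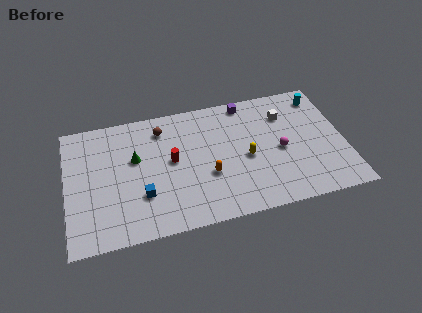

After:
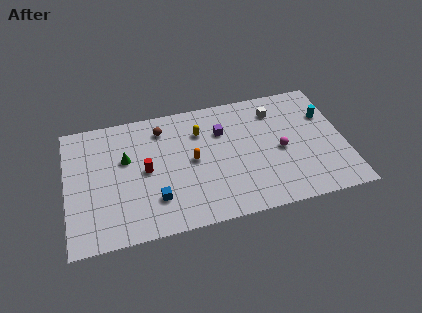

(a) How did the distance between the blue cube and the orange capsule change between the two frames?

-0.7

They were about 4.2 units apart before and 3.5 after — 0.7 units closer together.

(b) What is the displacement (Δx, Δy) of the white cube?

(-0.6, 0.5)

The white cube started near (14.1, 7.4) and ended near (13.5, 7.9).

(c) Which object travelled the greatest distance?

the yellow capsule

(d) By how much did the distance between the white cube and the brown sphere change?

-0.6

The distance was about 7.9 in the first image and 7.3 in the second, so they moved 0.6 units closer together.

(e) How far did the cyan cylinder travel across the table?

1.6

The cyan cylinder was near (16.5, 8.4) before and (16.7, 6.8) after, so it travelled √(0.2² + 1.6²) ≈ 1.6 units.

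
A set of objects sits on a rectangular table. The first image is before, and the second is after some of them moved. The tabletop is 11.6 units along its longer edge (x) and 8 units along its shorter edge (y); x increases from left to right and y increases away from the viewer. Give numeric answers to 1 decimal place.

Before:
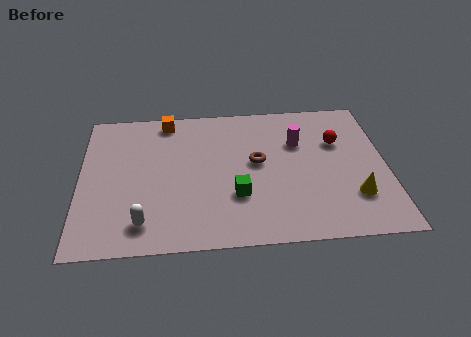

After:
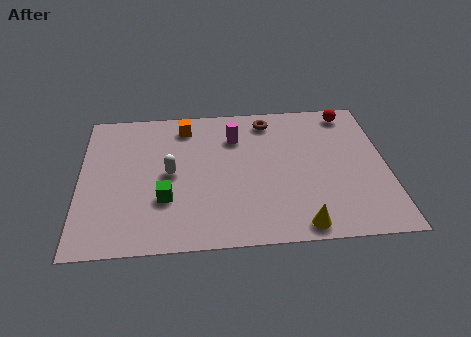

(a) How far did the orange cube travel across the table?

0.8

The orange cube was near (3.3, 7.1) before and (4.0, 6.7) after, so it travelled √(0.7² + 0.4²) ≈ 0.8 units.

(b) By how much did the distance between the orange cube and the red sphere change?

-0.4

Before: roughly 6.7 units apart; after: 6.3. That's 0.4 units closer together.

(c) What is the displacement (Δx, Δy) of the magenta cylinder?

(-2.4, 0.5)

From the two frames, the magenta cylinder sits at roughly (8.3, 5.4) before and (5.9, 5.9) after.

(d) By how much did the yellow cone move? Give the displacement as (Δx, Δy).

(-2.1, -1.4)

From the two frames, the yellow cone sits at roughly (10.3, 2.2) before and (8.2, 0.8) after.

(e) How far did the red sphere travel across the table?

1.8

The red sphere moved from about (9.8, 5.3) to (10.3, 7.0), a distance of √(0.5² + 1.7²) ≈ 1.8.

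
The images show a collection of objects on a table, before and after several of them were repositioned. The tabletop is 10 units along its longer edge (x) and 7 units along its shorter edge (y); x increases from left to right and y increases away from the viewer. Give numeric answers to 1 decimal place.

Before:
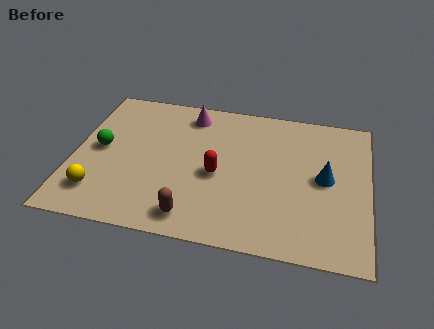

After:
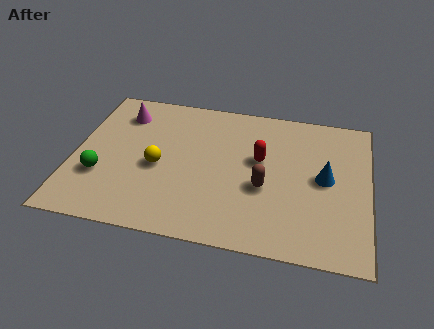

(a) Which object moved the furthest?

the brown capsule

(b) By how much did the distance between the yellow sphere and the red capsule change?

-0.7

Before: roughly 4.2 units apart; after: 3.5. That's 0.7 units closer together.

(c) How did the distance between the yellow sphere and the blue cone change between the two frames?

-2.2

The distance was about 7.8 in the first image and 5.6 in the second, so they moved 2.2 units closer together.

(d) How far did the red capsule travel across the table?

1.7

The red capsule moved from about (4.9, 3.1) to (6.3, 4.1), a distance of √(1.4² + 1.0²) ≈ 1.7.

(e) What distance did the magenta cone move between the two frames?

2.3

The magenta cone moved from about (3.8, 5.9) to (1.5, 5.5), a distance of √(2.3² + 0.4²) ≈ 2.3.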